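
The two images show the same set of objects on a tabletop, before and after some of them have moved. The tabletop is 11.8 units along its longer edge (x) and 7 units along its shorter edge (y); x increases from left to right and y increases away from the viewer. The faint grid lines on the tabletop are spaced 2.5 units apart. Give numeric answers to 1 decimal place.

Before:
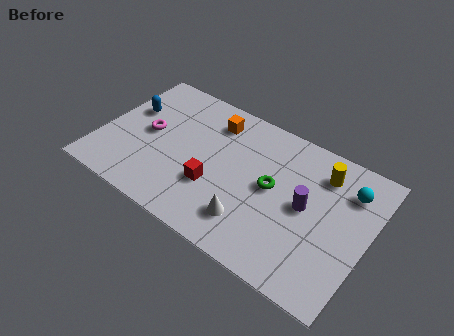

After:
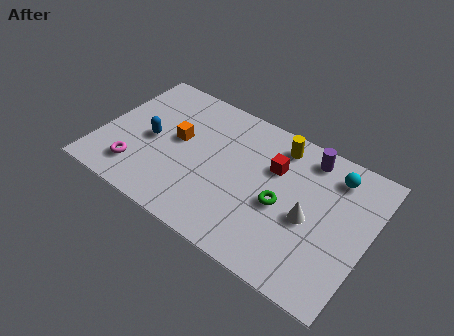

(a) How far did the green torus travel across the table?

0.8

From (7.6, 3.7) to (8.1, 3.1), the green torus covered √(0.5² + 0.6²) ≈ 0.8 units.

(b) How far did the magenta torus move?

2.1

The magenta torus moved from about (2.0, 3.6) to (1.9, 1.5), a distance of √(0.1² + 2.1²) ≈ 2.1.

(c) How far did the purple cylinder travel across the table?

2.4

From (9.1, 3.6) to (8.8, 6.0), the purple cylinder covered √(0.3² + 2.4²) ≈ 2.4 units.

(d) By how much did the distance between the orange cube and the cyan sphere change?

+0.8

They were about 6.1 units apart before and 6.9 after — 0.8 units further apart.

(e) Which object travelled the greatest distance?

the red cube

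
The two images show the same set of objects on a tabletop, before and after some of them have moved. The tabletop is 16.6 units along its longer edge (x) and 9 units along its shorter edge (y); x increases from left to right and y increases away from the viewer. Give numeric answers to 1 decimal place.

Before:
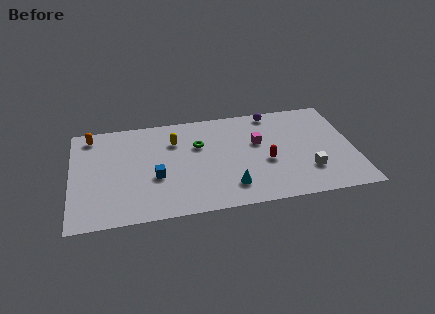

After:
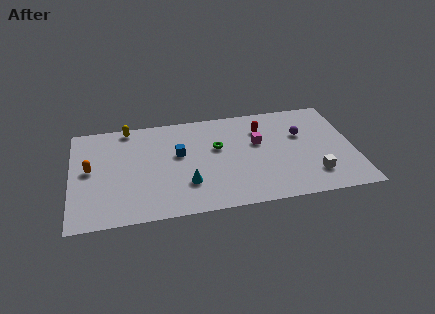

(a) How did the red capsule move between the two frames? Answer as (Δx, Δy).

(-0.1, 3.0)

The red capsule started near (11.4, 3.7) and ended near (11.3, 6.7).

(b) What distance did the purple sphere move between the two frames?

2.8

The purple sphere moved from about (12.0, 8.1) to (13.6, 5.8), a distance of √(1.6² + 2.3²) ≈ 2.8.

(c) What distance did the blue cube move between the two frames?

2.3

The blue cube moved from about (4.9, 3.5) to (6.3, 5.3), a distance of √(1.4² + 1.8²) ≈ 2.3.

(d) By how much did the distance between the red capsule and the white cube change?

+2.7

They were about 2.7 units apart before and 5.4 after — 2.7 units further apart.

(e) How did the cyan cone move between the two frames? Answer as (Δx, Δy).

(-2.5, 0.7)

The cyan cone started near (9.2, 1.9) and ended near (6.7, 2.6).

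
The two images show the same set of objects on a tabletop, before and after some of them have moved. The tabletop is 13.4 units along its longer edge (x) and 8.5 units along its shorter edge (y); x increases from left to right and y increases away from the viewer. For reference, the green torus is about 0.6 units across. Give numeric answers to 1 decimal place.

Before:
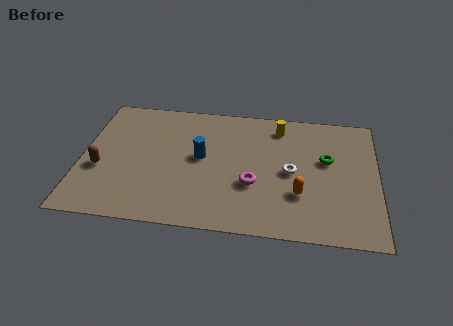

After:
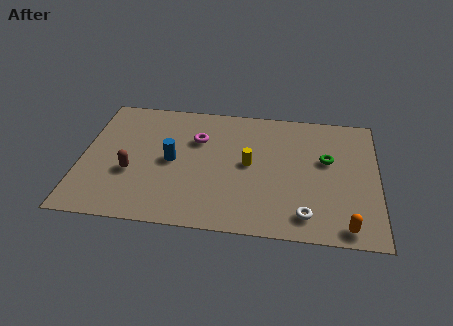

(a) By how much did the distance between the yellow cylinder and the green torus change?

+0.6

Before: roughly 3.0 units apart; after: 3.6. That's 0.6 units further apart.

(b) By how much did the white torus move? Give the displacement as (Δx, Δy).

(0.7, -2.7)

The white torus was at about (9.5, 4.1) and moved to about (10.2, 1.4).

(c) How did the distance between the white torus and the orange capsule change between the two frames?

+0.4

They were about 1.5 units apart before and 1.9 after — 0.4 units further apart.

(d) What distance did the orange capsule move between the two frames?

2.8

From (9.9, 2.7) to (12.0, 0.9), the orange capsule covered √(2.1² + 1.8²) ≈ 2.8 units.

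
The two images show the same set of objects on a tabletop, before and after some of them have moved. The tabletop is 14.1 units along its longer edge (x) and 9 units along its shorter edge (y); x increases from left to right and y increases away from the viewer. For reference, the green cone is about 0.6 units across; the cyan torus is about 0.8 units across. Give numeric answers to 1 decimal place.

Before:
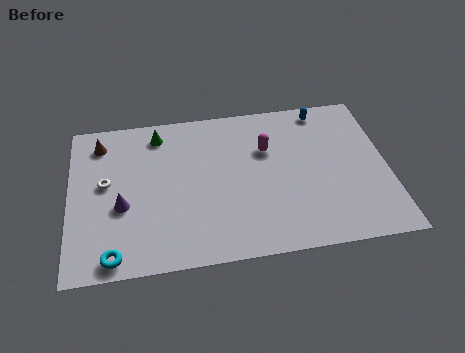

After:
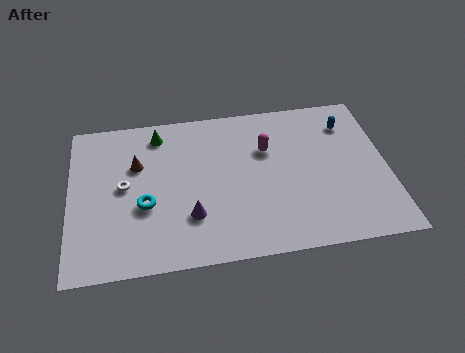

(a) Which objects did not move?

the green cone and the magenta capsule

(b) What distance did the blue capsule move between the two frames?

1.5

The blue capsule moved from about (11.4, 8.0) to (12.5, 7.0), a distance of √(1.1² + 1.0²) ≈ 1.5.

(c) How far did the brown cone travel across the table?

2.2

From (1.4, 7.4) to (3.0, 5.9), the brown cone covered √(1.6² + 1.5²) ≈ 2.2 units.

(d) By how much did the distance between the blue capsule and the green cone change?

+1.1

The distance was about 7.4 in the first image and 8.5 in the second, so they moved 1.1 units further apart.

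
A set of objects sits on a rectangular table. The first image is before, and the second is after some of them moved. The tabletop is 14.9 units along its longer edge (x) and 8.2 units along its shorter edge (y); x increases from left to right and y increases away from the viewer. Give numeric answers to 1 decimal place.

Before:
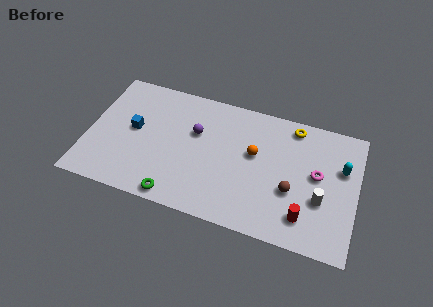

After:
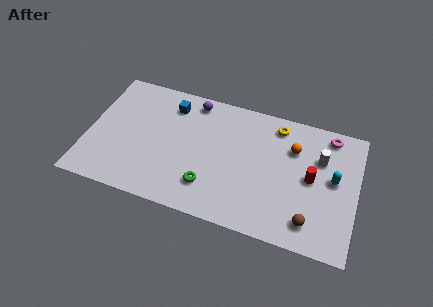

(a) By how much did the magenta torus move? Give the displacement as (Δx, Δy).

(0.5, 2.7)

The magenta torus started near (12.7, 4.5) and ended near (13.2, 7.2).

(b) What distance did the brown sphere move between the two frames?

1.9

The brown sphere was near (11.4, 3.1) before and (12.5, 1.5) after, so it travelled √(1.1² + 1.6²) ≈ 1.9 units.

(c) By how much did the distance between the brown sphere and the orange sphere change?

+1.7

The distance was about 2.8 in the first image and 4.5 in the second, so they moved 1.7 units further apart.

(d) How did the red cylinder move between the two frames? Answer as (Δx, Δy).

(0.2, 2.5)

From the two frames, the red cylinder sits at roughly (12.2, 1.7) before and (12.4, 4.2) after.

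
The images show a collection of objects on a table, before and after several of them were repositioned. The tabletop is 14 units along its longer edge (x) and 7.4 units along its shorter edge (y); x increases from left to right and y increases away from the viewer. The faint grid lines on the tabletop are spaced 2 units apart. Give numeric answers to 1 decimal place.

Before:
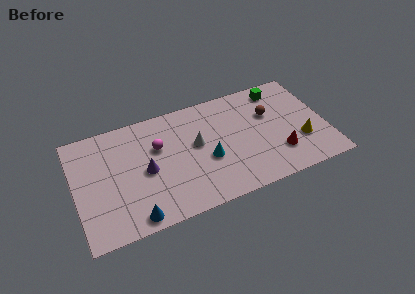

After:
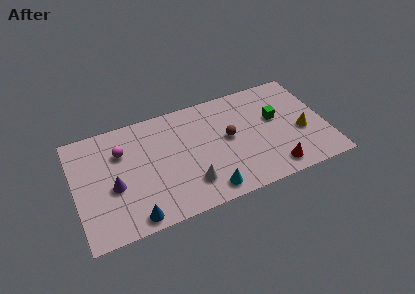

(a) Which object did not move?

the blue cone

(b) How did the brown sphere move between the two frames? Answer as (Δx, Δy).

(-2.4, -0.8)

The brown sphere was at about (11.0, 4.8) and moved to about (8.6, 4.0).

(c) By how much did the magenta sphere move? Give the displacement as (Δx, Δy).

(-2.0, 0.4)

From the two frames, the magenta sphere sits at roughly (4.7, 4.8) before and (2.7, 5.2) after.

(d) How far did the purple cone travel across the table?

1.8

The purple cone was near (3.9, 3.5) before and (2.1, 3.1) after, so it travelled √(1.8² + 0.4²) ≈ 1.8 units.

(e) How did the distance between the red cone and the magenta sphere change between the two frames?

+2.0

They were about 7.1 units apart before and 9.1 after — 2.0 units further apart.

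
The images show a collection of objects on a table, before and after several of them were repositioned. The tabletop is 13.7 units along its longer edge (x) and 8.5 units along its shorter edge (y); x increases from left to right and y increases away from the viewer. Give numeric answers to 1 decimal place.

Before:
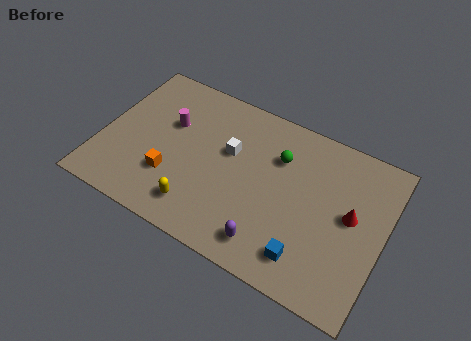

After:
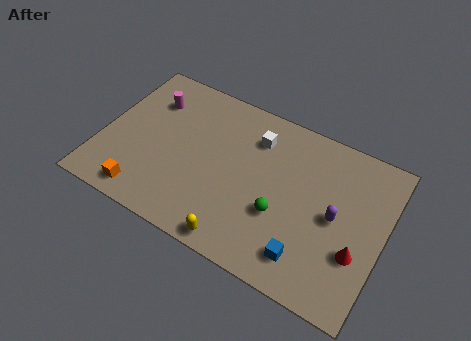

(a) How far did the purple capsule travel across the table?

4.0

The purple capsule was near (8.6, 1.4) before and (11.4, 4.2) after, so it travelled √(2.8² + 2.8²) ≈ 4.0 units.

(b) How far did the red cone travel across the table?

1.8

From (12.1, 4.6) to (12.6, 2.9), the red cone covered √(0.5² + 1.7²) ≈ 1.8 units.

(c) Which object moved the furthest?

the purple capsule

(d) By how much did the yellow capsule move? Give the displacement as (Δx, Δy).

(2.1, -0.8)

The yellow capsule was at about (5.1, 1.6) and moved to about (7.2, 0.8).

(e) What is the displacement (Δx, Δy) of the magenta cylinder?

(-1.1, 0.9)

From the two frames, the magenta cylinder sits at roughly (3.1, 5.4) before and (2.0, 6.3) after.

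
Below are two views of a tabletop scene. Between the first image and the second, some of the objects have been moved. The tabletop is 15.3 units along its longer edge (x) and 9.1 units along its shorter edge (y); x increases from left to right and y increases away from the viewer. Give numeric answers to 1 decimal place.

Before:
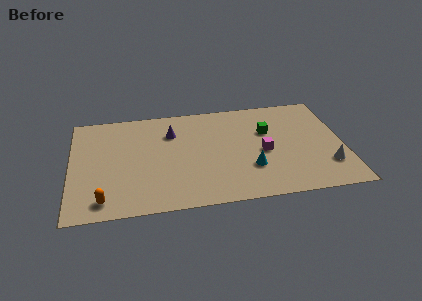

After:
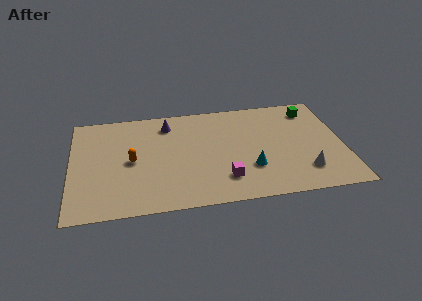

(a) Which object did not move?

the cyan cone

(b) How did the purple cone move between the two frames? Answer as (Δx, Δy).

(-0.2, 0.8)

From the two frames, the purple cone sits at roughly (5.7, 6.6) before and (5.5, 7.4) after.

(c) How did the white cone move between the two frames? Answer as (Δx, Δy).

(-1.3, -0.3)

The white cone started near (14.3, 2.4) and ended near (13.0, 2.1).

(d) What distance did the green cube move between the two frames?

3.1

The green cube was near (11.1, 5.9) before and (13.7, 7.5) after, so it travelled √(2.6² + 1.6²) ≈ 3.1 units.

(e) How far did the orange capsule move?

3.5

The orange capsule moved from about (1.8, 1.3) to (3.4, 4.4), a distance of √(1.6² + 3.1²) ≈ 3.5.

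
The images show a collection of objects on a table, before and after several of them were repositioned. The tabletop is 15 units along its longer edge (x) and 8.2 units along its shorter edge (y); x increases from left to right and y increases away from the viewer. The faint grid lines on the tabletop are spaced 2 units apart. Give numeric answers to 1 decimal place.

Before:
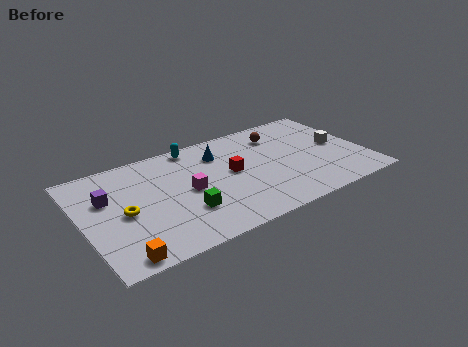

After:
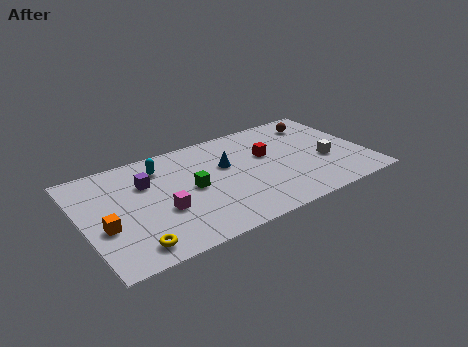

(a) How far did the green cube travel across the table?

1.7

From (5.1, 2.5) to (5.7, 4.1), the green cube covered √(0.6² + 1.6²) ≈ 1.7 units.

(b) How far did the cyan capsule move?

2.1

The cyan capsule was near (6.3, 7.4) before and (4.4, 6.5) after, so it travelled √(1.9² + 0.9²) ≈ 2.1 units.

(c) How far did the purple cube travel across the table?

2.1

The purple cube moved from about (1.4, 5.3) to (3.5, 5.6), a distance of √(2.1² + 0.3²) ≈ 2.1.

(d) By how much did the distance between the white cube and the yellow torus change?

-0.8

The distance was about 11.6 in the first image and 10.8 in the second, so they moved 0.8 units closer together.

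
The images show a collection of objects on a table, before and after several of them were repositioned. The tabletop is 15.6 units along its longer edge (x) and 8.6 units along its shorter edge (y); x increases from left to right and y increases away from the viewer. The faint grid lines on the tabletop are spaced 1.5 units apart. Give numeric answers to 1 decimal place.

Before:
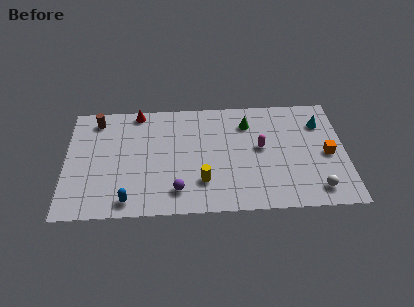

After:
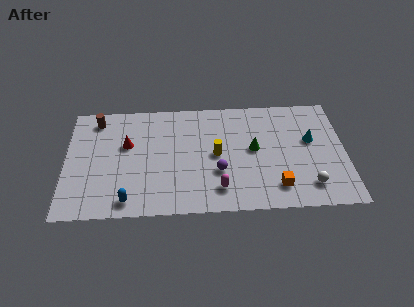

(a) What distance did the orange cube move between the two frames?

3.7

The orange cube was near (14.6, 4.0) before and (11.7, 1.7) after, so it travelled √(2.9² + 2.3²) ≈ 3.7 units.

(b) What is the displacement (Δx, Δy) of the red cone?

(-0.6, -2.5)

The red cone started near (4.0, 7.8) and ended near (3.4, 5.3).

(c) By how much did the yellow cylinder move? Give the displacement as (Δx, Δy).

(0.8, 2.0)

The yellow cylinder was at about (7.6, 2.3) and moved to about (8.4, 4.3).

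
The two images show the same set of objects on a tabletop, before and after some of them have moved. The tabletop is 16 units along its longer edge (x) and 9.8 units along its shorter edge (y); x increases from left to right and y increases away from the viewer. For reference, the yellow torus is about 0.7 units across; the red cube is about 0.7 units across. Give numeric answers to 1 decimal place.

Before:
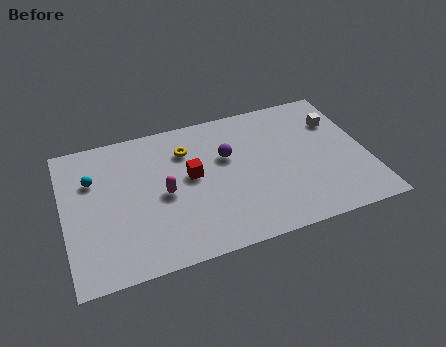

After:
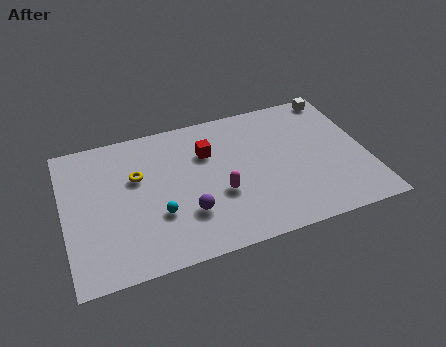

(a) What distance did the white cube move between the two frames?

1.9

The white cube moved from about (14.7, 7.0) to (14.9, 8.9), a distance of √(0.2² + 1.9²) ≈ 1.9.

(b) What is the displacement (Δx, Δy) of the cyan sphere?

(3.2, -3.4)

The cyan sphere was at about (1.6, 6.7) and moved to about (4.8, 3.3).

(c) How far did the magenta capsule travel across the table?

3.0

The magenta capsule moved from about (5.2, 4.6) to (8.1, 3.7), a distance of √(2.9² + 0.9²) ≈ 3.0.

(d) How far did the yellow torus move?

2.9

From (6.6, 7.3) to (3.9, 6.2), the yellow torus covered √(2.7² + 1.1²) ≈ 2.9 units.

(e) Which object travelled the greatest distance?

the cyan sphere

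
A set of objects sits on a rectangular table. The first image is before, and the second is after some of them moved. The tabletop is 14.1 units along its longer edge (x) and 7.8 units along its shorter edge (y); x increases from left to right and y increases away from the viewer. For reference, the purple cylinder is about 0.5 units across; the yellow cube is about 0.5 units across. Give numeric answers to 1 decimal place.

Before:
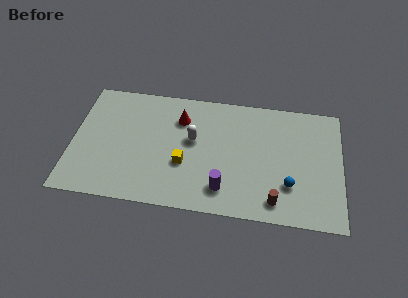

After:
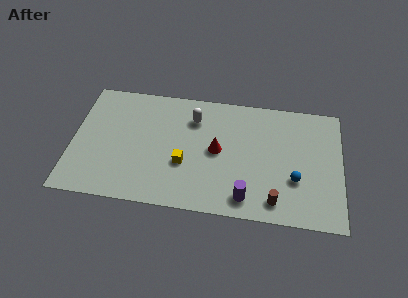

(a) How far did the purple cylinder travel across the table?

1.3

The purple cylinder moved from about (8.0, 1.6) to (9.2, 1.2), a distance of √(1.2² + 0.4²) ≈ 1.3.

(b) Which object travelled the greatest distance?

the red cone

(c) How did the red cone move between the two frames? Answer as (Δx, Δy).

(2.0, -1.8)

From the two frames, the red cone sits at roughly (5.6, 5.8) before and (7.6, 4.0) after.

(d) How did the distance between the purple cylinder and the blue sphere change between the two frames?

-0.6

Before: roughly 3.5 units apart; after: 2.9. That's 0.6 units closer together.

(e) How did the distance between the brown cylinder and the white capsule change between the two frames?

+0.9

The distance was about 5.5 in the first image and 6.4 in the second, so they moved 0.9 units further apart.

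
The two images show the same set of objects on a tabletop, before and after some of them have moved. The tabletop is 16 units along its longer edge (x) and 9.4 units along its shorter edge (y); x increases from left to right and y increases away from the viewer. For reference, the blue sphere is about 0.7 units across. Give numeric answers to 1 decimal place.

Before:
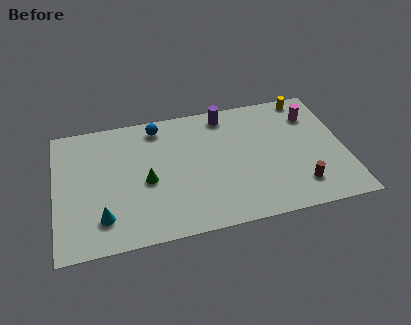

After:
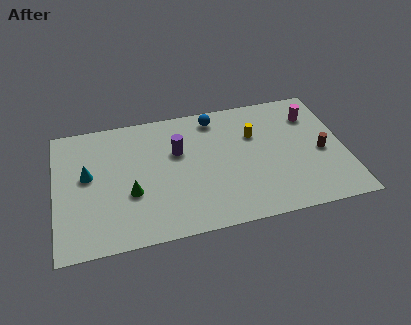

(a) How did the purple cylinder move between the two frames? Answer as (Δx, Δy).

(-2.8, -2.2)

From the two frames, the purple cylinder sits at roughly (9.6, 8.2) before and (6.8, 6.0) after.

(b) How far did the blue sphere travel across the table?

3.2

The blue sphere was near (5.8, 8.1) before and (9.0, 8.1) after, so it travelled √(3.2² + 0.0²) ≈ 3.2 units.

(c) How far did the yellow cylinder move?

3.8

The yellow cylinder was near (14.2, 8.5) before and (11.1, 6.3) after, so it travelled √(3.1² + 2.2²) ≈ 3.8 units.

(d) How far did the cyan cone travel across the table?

3.3

The cyan cone moved from about (2.5, 2.1) to (1.8, 5.3), a distance of √(0.7² + 3.2²) ≈ 3.3.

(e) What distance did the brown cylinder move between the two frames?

2.6

From (13.3, 2.0) to (14.7, 4.2), the brown cylinder covered √(1.4² + 2.2²) ≈ 2.6 units.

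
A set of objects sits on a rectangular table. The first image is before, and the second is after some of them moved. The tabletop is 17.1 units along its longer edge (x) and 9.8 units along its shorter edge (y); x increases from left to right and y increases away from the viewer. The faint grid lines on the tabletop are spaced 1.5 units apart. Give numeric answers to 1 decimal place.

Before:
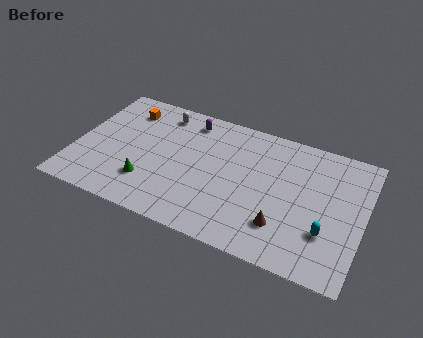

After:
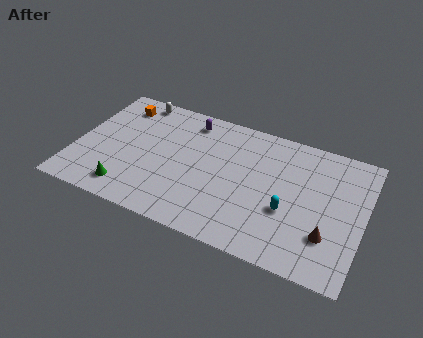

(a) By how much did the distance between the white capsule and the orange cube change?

-1.0

Before: roughly 2.2 units apart; after: 1.2. That's 1.0 units closer together.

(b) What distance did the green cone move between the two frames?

1.5

The green cone was near (4.6, 2.6) before and (3.5, 1.6) after, so it travelled √(1.1² + 1.0²) ≈ 1.5 units.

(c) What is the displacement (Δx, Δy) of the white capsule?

(-1.7, 0.5)

The white capsule started near (4.7, 8.3) and ended near (3.0, 8.8).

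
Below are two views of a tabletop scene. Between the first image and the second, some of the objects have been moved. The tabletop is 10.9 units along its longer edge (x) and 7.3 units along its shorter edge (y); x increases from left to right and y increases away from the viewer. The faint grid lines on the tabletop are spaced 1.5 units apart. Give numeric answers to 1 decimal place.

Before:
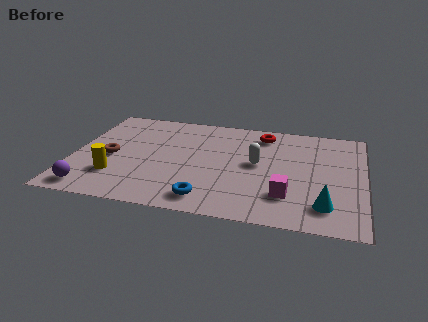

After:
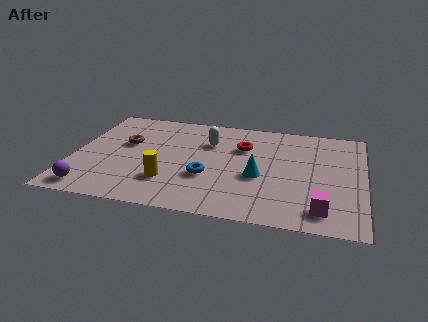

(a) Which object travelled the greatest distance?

the cyan cone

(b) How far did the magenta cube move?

1.5

The magenta cube was near (8.1, 1.9) before and (9.4, 1.2) after, so it travelled √(1.3² + 0.7²) ≈ 1.5 units.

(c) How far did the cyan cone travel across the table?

2.9

The cyan cone moved from about (9.5, 1.5) to (7.0, 3.0), a distance of √(2.5² + 1.5²) ≈ 2.9.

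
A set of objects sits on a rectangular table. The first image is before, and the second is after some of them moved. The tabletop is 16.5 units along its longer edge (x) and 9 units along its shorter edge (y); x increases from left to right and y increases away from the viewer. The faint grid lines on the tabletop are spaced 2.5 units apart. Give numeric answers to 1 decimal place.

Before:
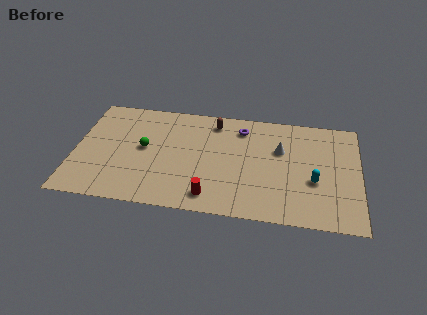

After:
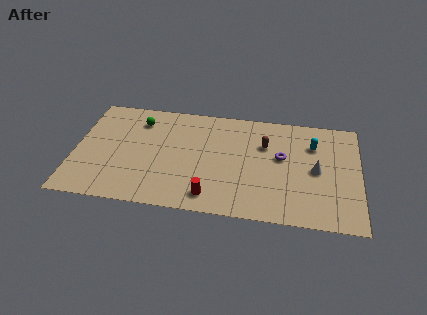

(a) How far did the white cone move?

2.5

The white cone moved from about (11.9, 5.8) to (14.0, 4.4), a distance of √(2.1² + 1.4²) ≈ 2.5.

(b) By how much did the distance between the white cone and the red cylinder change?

+0.8

Before: roughly 5.9 units apart; after: 6.7. That's 0.8 units further apart.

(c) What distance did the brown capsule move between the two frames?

3.4

The brown capsule moved from about (8.0, 7.6) to (11.0, 6.1), a distance of √(3.0² + 1.5²) ≈ 3.4.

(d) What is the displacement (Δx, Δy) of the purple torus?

(2.4, -2.1)

From the two frames, the purple torus sits at roughly (9.6, 7.3) before and (12.0, 5.2) after.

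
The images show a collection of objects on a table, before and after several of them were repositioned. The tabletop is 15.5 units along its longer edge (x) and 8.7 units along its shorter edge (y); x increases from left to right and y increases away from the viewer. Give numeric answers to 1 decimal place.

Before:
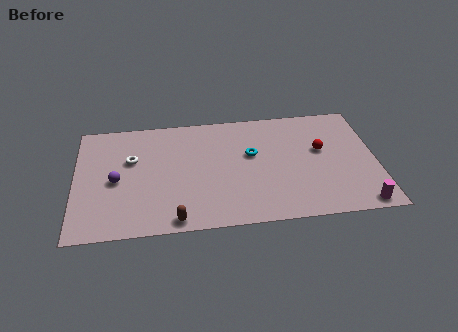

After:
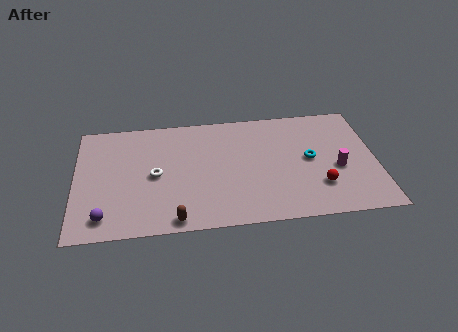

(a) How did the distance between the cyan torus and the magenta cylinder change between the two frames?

-5.3

Before: roughly 7.0 units apart; after: 1.7. That's 5.3 units closer together.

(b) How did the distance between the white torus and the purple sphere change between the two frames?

+2.1

Before: roughly 1.7 units apart; after: 3.8. That's 2.1 units further apart.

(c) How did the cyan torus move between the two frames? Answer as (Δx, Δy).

(3.0, -0.7)

The cyan torus started near (9.1, 5.2) and ended near (12.1, 4.5).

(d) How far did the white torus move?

1.8

From (2.9, 5.5) to (4.1, 4.2), the white torus covered √(1.2² + 1.3²) ≈ 1.8 units.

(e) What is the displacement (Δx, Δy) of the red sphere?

(-0.2, -2.7)

The red sphere started near (12.7, 5.1) and ended near (12.5, 2.4).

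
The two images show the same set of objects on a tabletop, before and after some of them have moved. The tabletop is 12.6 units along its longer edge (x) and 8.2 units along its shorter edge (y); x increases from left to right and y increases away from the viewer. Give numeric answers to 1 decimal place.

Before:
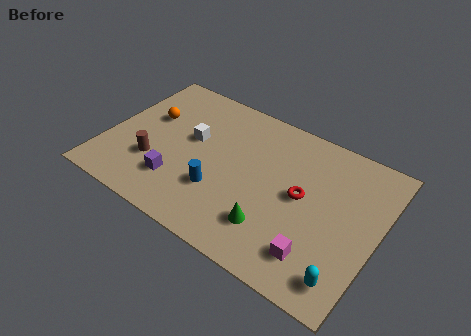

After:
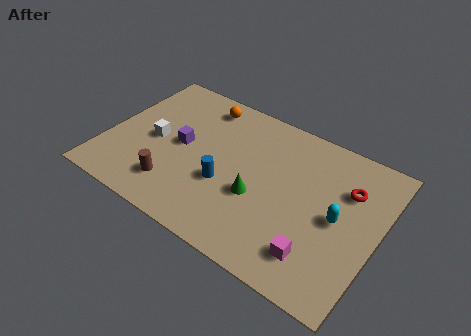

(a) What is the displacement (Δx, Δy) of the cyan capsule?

(-0.8, 2.7)

The cyan capsule was at about (11.6, 1.3) and moved to about (10.8, 4.0).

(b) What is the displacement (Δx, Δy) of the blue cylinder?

(0.2, 0.5)

The blue cylinder started near (5.5, 2.6) and ended near (5.7, 3.1).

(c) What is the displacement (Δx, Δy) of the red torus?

(1.9, 1.4)

The red torus was at about (9.1, 4.3) and moved to about (11.0, 5.7).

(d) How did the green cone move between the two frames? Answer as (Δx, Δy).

(-0.9, 1.2)

The green cone was at about (8.1, 2.0) and moved to about (7.2, 3.2).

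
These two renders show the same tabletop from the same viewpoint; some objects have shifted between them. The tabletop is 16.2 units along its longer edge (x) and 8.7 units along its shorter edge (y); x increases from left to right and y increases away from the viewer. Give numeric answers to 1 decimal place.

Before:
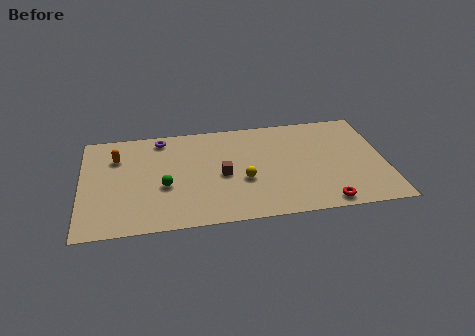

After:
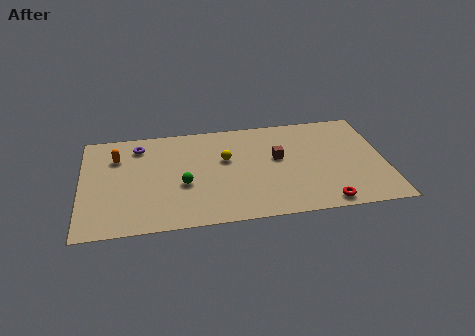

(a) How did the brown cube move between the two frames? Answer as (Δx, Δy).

(3.0, 1.0)

The brown cube was at about (7.5, 4.0) and moved to about (10.5, 5.0).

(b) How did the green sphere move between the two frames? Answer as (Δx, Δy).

(1.0, 0.0)

From the two frames, the green sphere sits at roughly (4.4, 3.5) before and (5.4, 3.5) after.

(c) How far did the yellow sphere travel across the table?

2.1

The yellow sphere moved from about (8.6, 3.4) to (7.7, 5.3), a distance of √(0.9² + 1.9²) ≈ 2.1.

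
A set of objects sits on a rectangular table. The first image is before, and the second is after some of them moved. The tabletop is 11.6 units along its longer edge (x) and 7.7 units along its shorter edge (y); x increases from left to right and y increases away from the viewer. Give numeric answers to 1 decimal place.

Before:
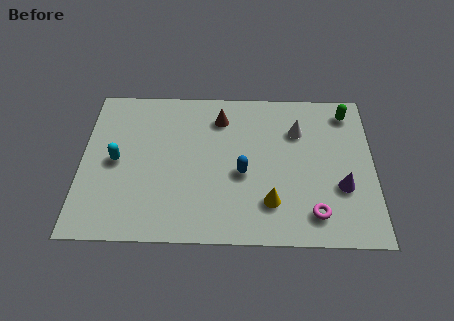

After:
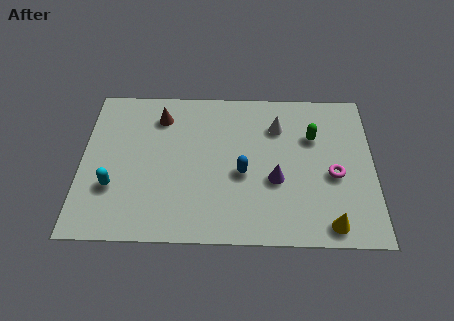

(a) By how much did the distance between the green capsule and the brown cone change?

+1.1

The distance was about 5.1 in the first image and 6.2 in the second, so they moved 1.1 units further apart.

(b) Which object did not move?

the blue capsule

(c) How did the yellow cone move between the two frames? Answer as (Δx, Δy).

(2.3, -1.0)

The yellow cone started near (7.5, 1.9) and ended near (9.8, 0.9).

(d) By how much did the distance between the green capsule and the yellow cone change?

-1.2

Before: roughly 5.5 units apart; after: 4.3. That's 1.2 units closer together.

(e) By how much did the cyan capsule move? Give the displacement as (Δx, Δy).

(-0.1, -1.3)

From the two frames, the cyan capsule sits at roughly (1.4, 3.8) before and (1.3, 2.5) after.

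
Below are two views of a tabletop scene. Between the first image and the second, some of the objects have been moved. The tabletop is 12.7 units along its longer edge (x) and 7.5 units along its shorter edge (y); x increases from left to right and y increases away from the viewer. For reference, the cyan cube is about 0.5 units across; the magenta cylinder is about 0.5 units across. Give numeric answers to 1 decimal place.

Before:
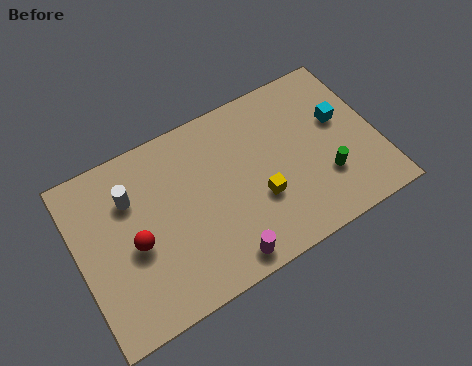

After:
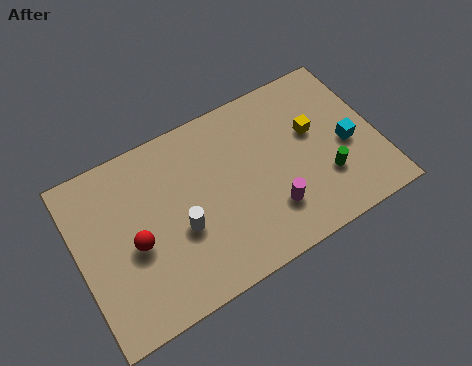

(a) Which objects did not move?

the red sphere and the green cylinder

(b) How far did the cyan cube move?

1.2

The cyan cube moved from about (11.3, 4.5) to (11.4, 3.3), a distance of √(0.1² + 1.2²) ≈ 1.2.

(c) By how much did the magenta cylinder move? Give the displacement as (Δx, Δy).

(2.2, 1.1)

From the two frames, the magenta cylinder sits at roughly (5.7, 0.9) before and (7.9, 2.0) after.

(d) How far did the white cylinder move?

2.9

The white cylinder moved from about (2.4, 5.3) to (4.2, 3.0), a distance of √(1.8² + 2.3²) ≈ 2.9.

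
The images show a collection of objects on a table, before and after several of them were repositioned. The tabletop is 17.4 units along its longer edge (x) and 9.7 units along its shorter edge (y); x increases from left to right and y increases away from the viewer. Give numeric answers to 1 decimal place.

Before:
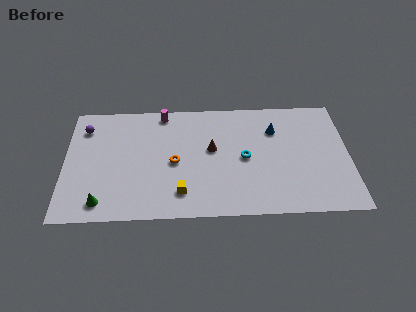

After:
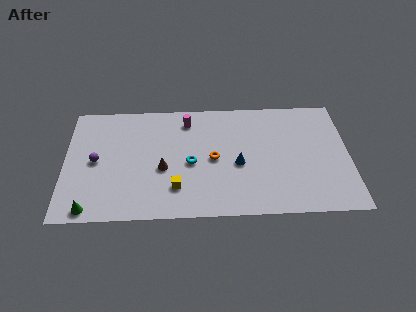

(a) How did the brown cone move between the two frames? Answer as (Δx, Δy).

(-3.0, -1.5)

The brown cone started near (9.0, 5.5) and ended near (6.0, 4.0).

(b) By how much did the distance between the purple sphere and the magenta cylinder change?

+1.5

They were about 4.9 units apart before and 6.4 after — 1.5 units further apart.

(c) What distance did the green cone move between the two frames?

0.9

The green cone moved from about (2.3, 1.4) to (1.6, 0.9), a distance of √(0.7² + 0.5²) ≈ 0.9.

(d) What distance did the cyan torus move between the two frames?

3.3

The cyan torus moved from about (11.0, 4.7) to (7.7, 4.4), a distance of √(3.3² + 0.3²) ≈ 3.3.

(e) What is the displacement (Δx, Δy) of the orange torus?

(2.4, 0.2)

The orange torus started near (6.7, 4.5) and ended near (9.1, 4.7).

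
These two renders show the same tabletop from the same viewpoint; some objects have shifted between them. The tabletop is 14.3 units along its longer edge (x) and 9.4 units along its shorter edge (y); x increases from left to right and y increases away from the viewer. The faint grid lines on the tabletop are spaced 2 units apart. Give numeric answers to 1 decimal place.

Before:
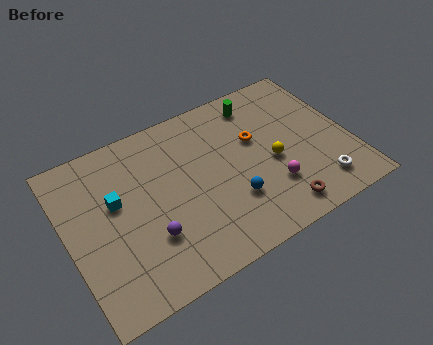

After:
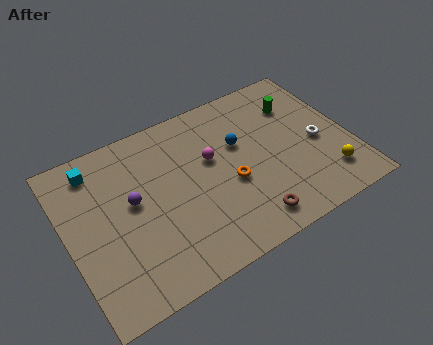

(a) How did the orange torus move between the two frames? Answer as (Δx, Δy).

(-1.6, -1.9)

The orange torus started near (9.7, 5.8) and ended near (8.1, 3.9).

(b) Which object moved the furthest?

the magenta sphere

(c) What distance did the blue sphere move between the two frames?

3.1

The blue sphere was near (8.0, 2.9) before and (8.9, 5.9) after, so it travelled √(0.9² + 3.0²) ≈ 3.1 units.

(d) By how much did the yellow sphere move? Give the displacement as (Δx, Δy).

(2.5, -2.1)

The yellow sphere started near (10.3, 4.1) and ended near (12.8, 2.0).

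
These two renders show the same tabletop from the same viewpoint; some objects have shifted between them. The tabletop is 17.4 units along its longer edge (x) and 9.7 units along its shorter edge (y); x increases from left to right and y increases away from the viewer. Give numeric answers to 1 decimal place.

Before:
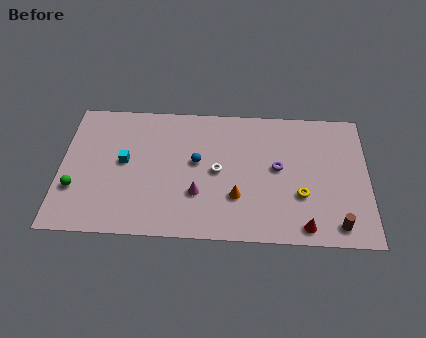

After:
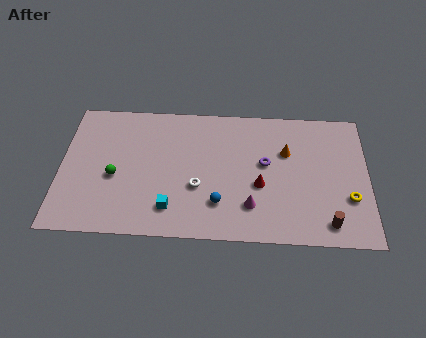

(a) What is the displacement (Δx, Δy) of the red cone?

(-2.5, 2.8)

The red cone was at about (13.8, 1.1) and moved to about (11.3, 3.9).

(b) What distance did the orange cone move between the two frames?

4.4

The orange cone was near (10.0, 3.0) before and (12.8, 6.4) after, so it travelled √(2.8² + 3.4²) ≈ 4.4 units.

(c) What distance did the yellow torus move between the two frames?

2.7

The yellow torus moved from about (13.6, 3.3) to (16.3, 3.2), a distance of √(2.7² + 0.1²) ≈ 2.7.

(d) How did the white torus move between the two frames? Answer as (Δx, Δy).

(-1.1, -1.2)

The white torus started near (8.9, 4.8) and ended near (7.8, 3.6).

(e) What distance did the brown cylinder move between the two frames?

0.5

The brown cylinder was near (15.6, 1.3) before and (15.1, 1.4) after, so it travelled √(0.5² + 0.1²) ≈ 0.5 units.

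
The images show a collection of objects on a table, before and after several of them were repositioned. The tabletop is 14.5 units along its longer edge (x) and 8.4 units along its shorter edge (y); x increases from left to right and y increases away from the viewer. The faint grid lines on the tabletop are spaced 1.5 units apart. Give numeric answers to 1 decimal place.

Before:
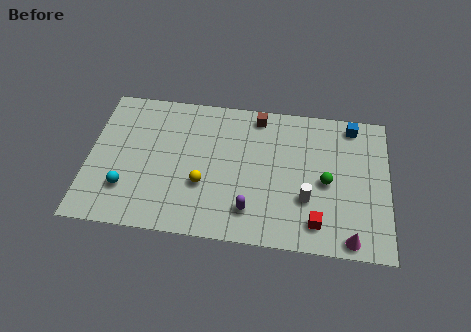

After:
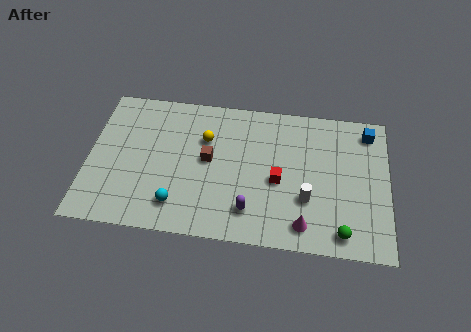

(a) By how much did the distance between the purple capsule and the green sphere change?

+0.3

The distance was about 4.2 in the first image and 4.5 in the second, so they moved 0.3 units further apart.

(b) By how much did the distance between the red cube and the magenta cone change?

+1.0

The distance was about 1.7 in the first image and 2.7 in the second, so they moved 1.0 units further apart.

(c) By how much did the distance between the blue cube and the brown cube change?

+3.5

The distance was about 4.6 in the first image and 8.1 in the second, so they moved 3.5 units further apart.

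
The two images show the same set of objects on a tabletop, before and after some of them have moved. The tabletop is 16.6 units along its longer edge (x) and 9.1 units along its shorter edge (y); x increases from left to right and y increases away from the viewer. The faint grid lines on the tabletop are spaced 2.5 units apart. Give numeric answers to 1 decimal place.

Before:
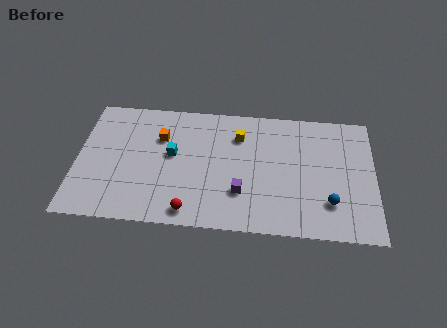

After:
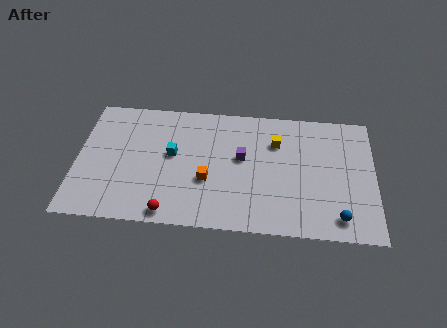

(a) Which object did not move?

the cyan cube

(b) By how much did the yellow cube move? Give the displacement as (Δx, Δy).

(2.1, -0.3)

From the two frames, the yellow cube sits at roughly (9.0, 6.8) before and (11.1, 6.5) after.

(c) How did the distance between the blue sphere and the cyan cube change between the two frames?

+0.8

Before: roughly 9.2 units apart; after: 10.0. That's 0.8 units further apart.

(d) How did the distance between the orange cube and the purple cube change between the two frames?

-3.2

They were about 5.8 units apart before and 2.6 after — 3.2 units closer together.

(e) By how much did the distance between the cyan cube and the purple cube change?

-0.7

The distance was about 4.6 in the first image and 3.9 in the second, so they moved 0.7 units closer together.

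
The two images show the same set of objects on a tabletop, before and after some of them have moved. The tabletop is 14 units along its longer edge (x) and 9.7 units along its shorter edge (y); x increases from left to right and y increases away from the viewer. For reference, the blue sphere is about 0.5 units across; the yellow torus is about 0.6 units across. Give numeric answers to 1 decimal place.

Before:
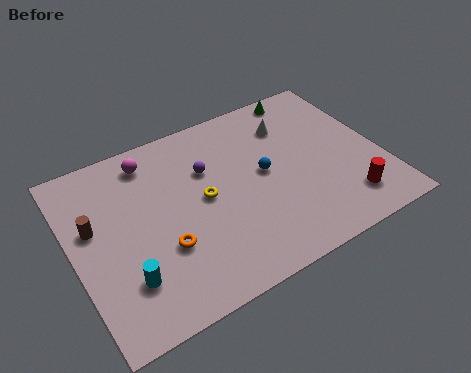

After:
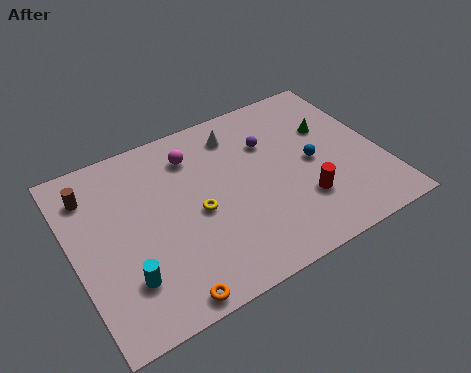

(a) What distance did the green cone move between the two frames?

2.6

From (11.3, 8.8) to (12.0, 6.3), the green cone covered √(0.7² + 2.5²) ≈ 2.6 units.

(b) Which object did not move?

the cyan cylinder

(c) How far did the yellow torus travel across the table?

0.7

From (5.9, 5.0) to (5.5, 4.4), the yellow torus covered √(0.4² + 0.6²) ≈ 0.7 units.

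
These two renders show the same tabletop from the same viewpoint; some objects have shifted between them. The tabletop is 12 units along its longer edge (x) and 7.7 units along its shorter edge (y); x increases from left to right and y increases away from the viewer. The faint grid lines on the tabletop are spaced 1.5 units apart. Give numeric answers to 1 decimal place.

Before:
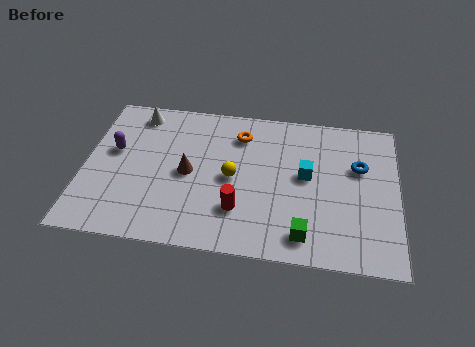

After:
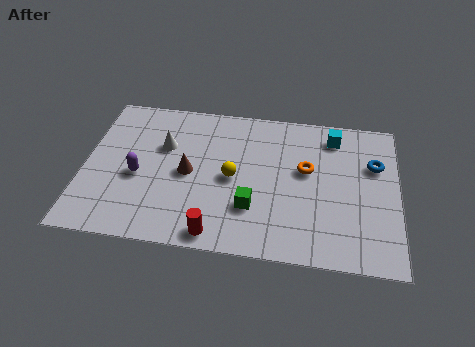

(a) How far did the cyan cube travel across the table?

2.4

From (8.5, 4.2) to (9.5, 6.4), the cyan cube covered √(1.0² + 2.2²) ≈ 2.4 units.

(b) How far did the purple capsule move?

1.6

The purple capsule was near (1.1, 4.5) before and (2.1, 3.3) after, so it travelled √(1.0² + 1.2²) ≈ 1.6 units.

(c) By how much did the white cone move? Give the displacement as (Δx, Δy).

(1.1, -1.6)

The white cone was at about (1.9, 6.6) and moved to about (3.0, 5.0).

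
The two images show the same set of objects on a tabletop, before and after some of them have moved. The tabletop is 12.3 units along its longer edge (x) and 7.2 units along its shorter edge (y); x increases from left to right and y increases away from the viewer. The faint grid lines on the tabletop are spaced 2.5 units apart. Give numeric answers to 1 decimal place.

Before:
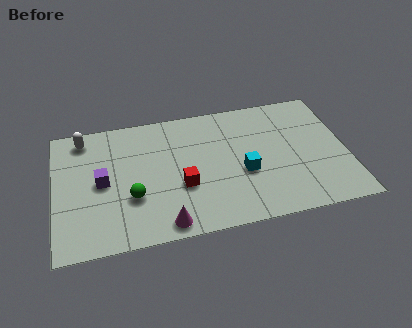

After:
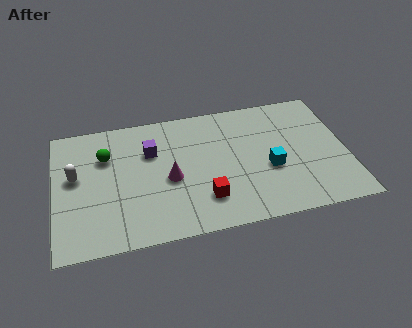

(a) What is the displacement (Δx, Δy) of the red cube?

(0.9, -0.9)

The red cube started near (5.3, 2.7) and ended near (6.2, 1.8).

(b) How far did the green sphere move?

2.7

The green sphere moved from about (3.2, 2.5) to (2.2, 5.0), a distance of √(1.0² + 2.5²) ≈ 2.7.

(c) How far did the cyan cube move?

1.1

The cyan cube was near (7.9, 2.9) before and (9.0, 2.9) after, so it travelled √(1.1² + 0.0²) ≈ 1.1 units.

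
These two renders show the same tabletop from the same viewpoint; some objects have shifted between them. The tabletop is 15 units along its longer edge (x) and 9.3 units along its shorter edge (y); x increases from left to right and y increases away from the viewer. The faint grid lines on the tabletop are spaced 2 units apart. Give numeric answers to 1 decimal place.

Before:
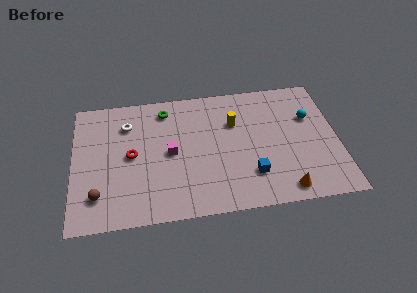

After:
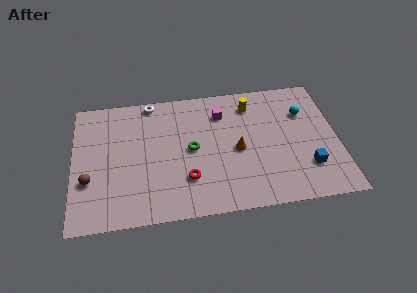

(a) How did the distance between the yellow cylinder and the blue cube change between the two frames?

+1.8

They were about 4.0 units apart before and 5.8 after — 1.8 units further apart.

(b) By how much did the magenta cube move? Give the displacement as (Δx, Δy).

(3.0, 2.5)

The magenta cube started near (5.5, 4.6) and ended near (8.5, 7.1).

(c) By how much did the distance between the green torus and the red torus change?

-1.6

Before: roughly 3.7 units apart; after: 2.1. That's 1.6 units closer together.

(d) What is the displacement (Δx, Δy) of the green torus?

(1.4, -3.1)

From the two frames, the green torus sits at roughly (5.3, 7.8) before and (6.7, 4.7) after.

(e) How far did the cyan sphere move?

0.5

The cyan sphere moved from about (13.5, 6.1) to (13.2, 6.5), a distance of √(0.3² + 0.4²) ≈ 0.5.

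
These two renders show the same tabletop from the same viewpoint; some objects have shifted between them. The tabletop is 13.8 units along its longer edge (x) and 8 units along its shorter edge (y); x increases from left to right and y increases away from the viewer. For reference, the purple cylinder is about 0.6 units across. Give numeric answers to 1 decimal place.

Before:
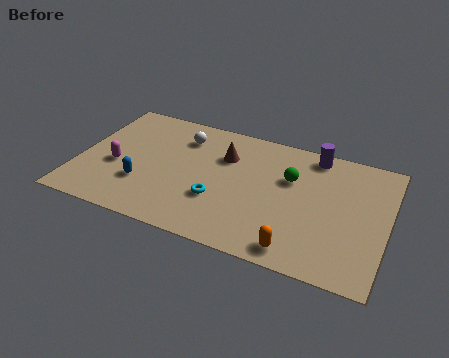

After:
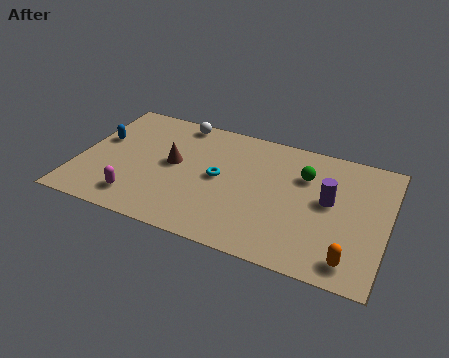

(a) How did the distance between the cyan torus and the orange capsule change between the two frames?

+2.7

Before: roughly 4.1 units apart; after: 6.8. That's 2.7 units further apart.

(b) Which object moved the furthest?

the blue capsule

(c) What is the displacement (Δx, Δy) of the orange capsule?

(2.3, 0.2)

From the two frames, the orange capsule sits at roughly (10.1, 1.0) before and (12.4, 1.2) after.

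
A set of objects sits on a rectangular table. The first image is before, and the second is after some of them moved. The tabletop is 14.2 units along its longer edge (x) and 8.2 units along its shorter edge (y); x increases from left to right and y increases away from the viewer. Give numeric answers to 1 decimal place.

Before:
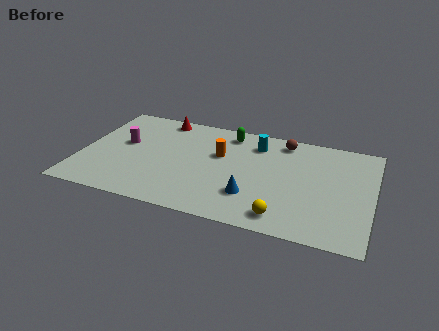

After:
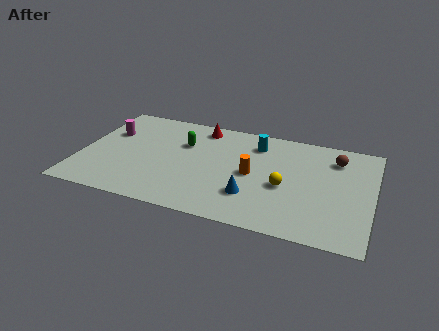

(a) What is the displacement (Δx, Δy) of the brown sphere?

(2.6, -0.7)

The brown sphere was at about (9.7, 7.1) and moved to about (12.3, 6.4).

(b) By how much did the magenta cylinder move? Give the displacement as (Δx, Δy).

(-0.8, 0.7)

From the two frames, the magenta cylinder sits at roughly (2.0, 4.7) before and (1.2, 5.4) after.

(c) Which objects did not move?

the blue cone and the cyan cylinder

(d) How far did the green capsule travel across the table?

2.6

The green capsule moved from about (7.0, 7.0) to (4.9, 5.5), a distance of √(2.1² + 1.5²) ≈ 2.6.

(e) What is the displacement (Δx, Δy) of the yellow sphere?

(-0.1, 2.3)

The yellow sphere started near (10.1, 1.2) and ended near (10.0, 3.5).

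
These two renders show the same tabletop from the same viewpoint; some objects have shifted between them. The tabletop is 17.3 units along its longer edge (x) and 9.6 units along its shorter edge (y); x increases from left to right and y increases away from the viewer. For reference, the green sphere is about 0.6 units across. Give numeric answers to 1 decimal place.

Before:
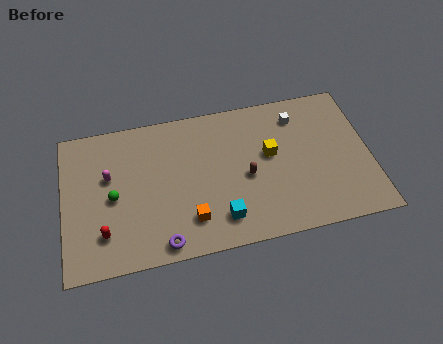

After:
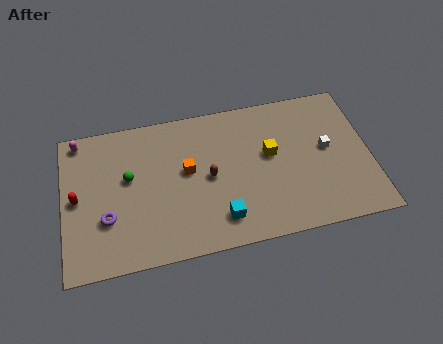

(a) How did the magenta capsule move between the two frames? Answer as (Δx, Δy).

(-1.6, 2.7)

The magenta capsule started near (2.6, 5.9) and ended near (1.0, 8.6).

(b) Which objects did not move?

the yellow cube and the cyan cube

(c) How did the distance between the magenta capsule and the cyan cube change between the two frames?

+2.9

Before: roughly 7.3 units apart; after: 10.2. That's 2.9 units further apart.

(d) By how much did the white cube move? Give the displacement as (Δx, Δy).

(1.5, -2.5)

From the two frames, the white cube sits at roughly (13.4, 7.7) before and (14.9, 5.2) after.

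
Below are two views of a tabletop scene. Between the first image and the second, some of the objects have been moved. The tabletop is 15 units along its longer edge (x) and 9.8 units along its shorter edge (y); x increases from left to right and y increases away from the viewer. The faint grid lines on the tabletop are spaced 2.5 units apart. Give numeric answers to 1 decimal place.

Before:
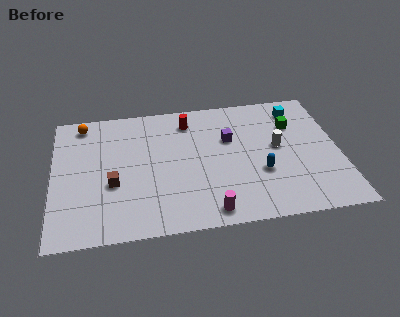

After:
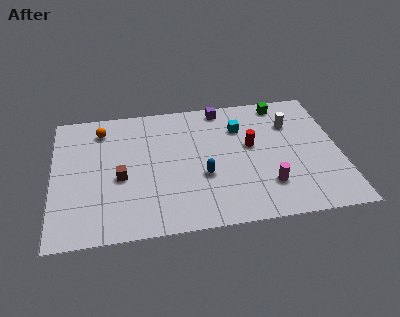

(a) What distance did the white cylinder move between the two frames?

1.9

From (11.8, 5.3) to (12.6, 7.0), the white cylinder covered √(0.8² + 1.7²) ≈ 1.9 units.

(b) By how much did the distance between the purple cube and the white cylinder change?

+1.3

Before: roughly 2.7 units apart; after: 4.0. That's 1.3 units further apart.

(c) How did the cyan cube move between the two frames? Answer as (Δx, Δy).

(-3.1, -1.0)

The cyan cube was at about (13.0, 8.1) and moved to about (9.9, 7.1).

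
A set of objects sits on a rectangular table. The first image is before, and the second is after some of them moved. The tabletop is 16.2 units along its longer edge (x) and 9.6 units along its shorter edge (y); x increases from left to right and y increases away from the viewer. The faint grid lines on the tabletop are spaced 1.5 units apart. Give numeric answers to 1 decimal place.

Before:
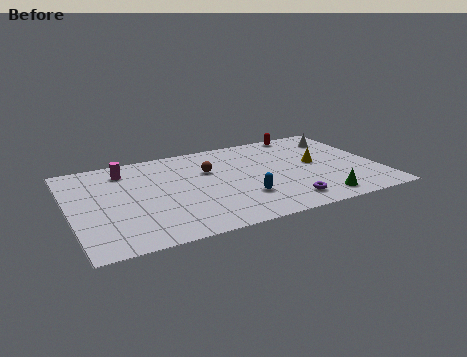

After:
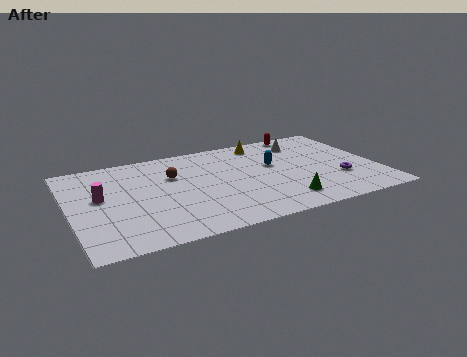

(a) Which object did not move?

the red capsule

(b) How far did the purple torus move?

3.4

The purple torus was near (10.9, 1.6) before and (14.0, 3.1) after, so it travelled √(3.1² + 1.5²) ≈ 3.4 units.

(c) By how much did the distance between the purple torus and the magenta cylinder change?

+2.6

They were about 10.0 units apart before and 12.6 after — 2.6 units further apart.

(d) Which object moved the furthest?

the yellow cone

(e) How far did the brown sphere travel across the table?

1.9

The brown sphere moved from about (7.4, 6.3) to (5.5, 6.4), a distance of √(1.9² + 0.1²) ≈ 1.9.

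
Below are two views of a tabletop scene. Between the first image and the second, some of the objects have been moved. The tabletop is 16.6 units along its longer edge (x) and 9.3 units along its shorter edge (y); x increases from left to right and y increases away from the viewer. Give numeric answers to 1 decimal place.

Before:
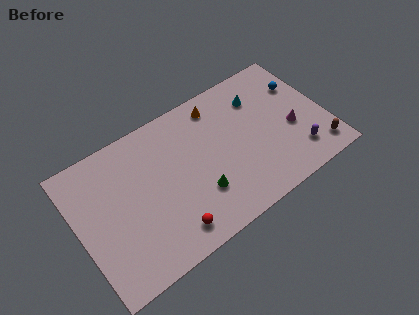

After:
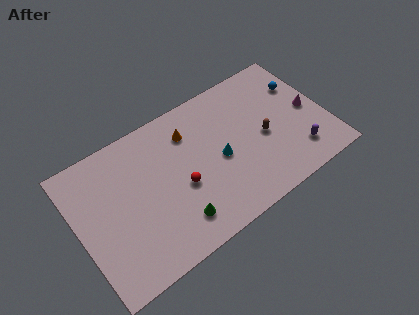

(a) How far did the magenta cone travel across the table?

1.5

The magenta cone moved from about (14.3, 3.8) to (15.6, 4.5), a distance of √(1.3² + 0.7²) ≈ 1.5.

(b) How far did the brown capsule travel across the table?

4.2

From (15.6, 1.5) to (12.4, 4.2), the brown capsule covered √(3.2² + 2.7²) ≈ 4.2 units.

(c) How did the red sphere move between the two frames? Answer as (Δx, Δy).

(1.2, 2.4)

The red sphere started near (5.5, 1.5) and ended near (6.7, 3.9).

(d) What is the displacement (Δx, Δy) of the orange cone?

(-2.1, -0.8)

From the two frames, the orange cone sits at roughly (9.9, 7.9) before and (7.8, 7.1) after.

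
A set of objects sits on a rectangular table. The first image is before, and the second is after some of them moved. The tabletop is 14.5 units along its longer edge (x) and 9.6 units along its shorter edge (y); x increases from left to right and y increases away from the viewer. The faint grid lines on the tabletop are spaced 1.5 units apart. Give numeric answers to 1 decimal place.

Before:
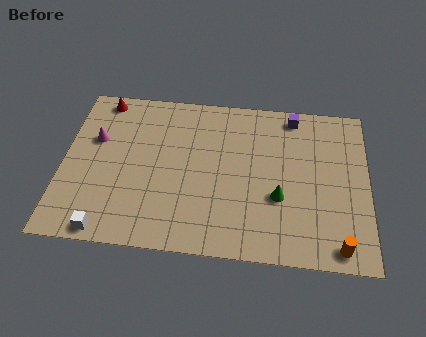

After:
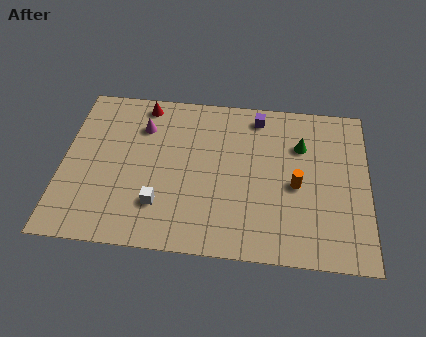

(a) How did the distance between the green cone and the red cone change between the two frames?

-2.2

They were about 10.0 units apart before and 7.8 after — 2.2 units closer together.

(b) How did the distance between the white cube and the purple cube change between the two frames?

-4.2

They were about 11.5 units apart before and 7.3 after — 4.2 units closer together.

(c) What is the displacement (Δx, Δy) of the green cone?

(1.0, 3.2)

The green cone was at about (10.3, 3.5) and moved to about (11.3, 6.7).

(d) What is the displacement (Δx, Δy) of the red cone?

(2.0, -0.1)

From the two frames, the red cone sits at roughly (1.7, 8.6) before and (3.7, 8.5) after.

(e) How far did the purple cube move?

1.7

The purple cube was near (10.9, 8.5) before and (9.2, 8.3) after, so it travelled √(1.7² + 0.2²) ≈ 1.7 units.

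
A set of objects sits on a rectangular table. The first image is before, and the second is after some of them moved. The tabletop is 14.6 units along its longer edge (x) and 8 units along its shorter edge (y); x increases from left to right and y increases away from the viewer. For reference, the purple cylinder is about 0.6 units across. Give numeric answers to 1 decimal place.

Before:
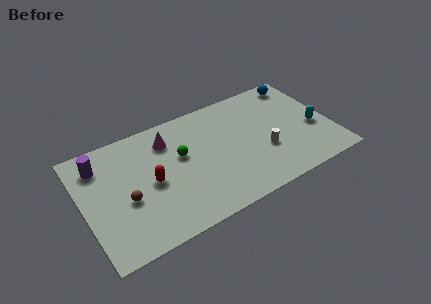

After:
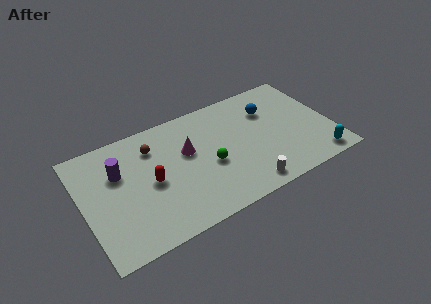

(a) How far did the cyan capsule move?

2.3

The cyan capsule moved from about (13.6, 3.3) to (13.4, 1.0), a distance of √(0.2² + 2.3²) ≈ 2.3.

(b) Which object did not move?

the red capsule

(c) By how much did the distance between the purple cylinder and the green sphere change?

+0.6

They were about 4.8 units apart before and 5.4 after — 0.6 units further apart.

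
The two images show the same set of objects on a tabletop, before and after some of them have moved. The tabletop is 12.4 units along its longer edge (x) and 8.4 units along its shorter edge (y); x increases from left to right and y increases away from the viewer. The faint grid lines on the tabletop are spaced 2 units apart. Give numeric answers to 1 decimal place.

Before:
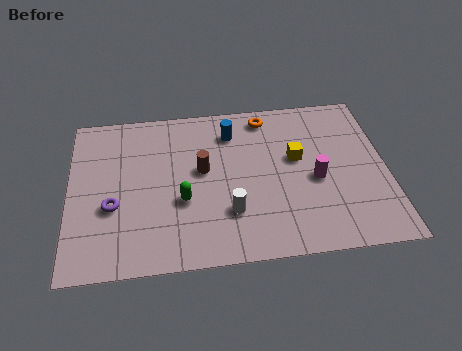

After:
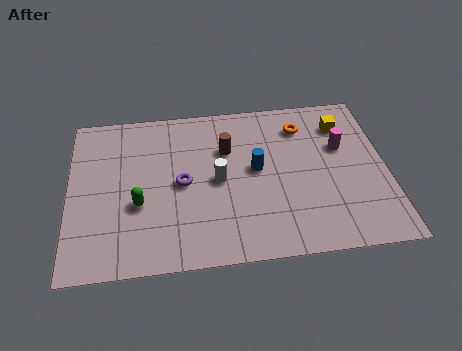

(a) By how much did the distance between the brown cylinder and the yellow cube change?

+1.0

They were about 3.7 units apart before and 4.7 after — 1.0 units further apart.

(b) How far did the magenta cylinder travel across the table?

1.9

The magenta cylinder moved from about (9.6, 3.7) to (10.7, 5.3), a distance of √(1.1² + 1.6²) ≈ 1.9.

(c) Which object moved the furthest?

the purple torus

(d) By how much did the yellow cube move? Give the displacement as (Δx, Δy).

(1.9, 1.6)

From the two frames, the yellow cube sits at roughly (8.9, 4.9) before and (10.8, 6.5) after.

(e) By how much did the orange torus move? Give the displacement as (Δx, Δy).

(1.4, -0.7)

The orange torus was at about (7.8, 7.3) and moved to about (9.2, 6.6).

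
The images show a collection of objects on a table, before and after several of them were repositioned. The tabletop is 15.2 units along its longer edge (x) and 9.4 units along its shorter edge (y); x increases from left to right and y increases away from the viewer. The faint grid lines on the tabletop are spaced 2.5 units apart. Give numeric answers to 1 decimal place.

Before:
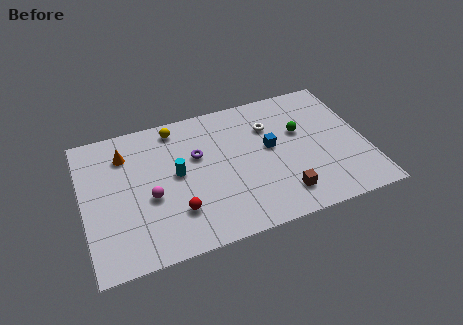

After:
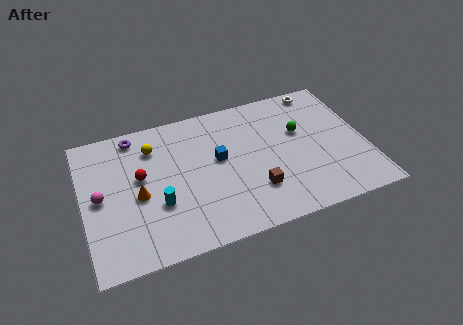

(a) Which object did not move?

the green sphere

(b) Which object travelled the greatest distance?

the purple torus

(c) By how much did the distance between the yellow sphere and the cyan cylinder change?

+0.7

The distance was about 3.2 in the first image and 3.9 in the second, so they moved 0.7 units further apart.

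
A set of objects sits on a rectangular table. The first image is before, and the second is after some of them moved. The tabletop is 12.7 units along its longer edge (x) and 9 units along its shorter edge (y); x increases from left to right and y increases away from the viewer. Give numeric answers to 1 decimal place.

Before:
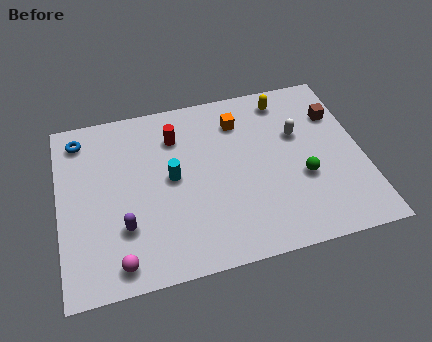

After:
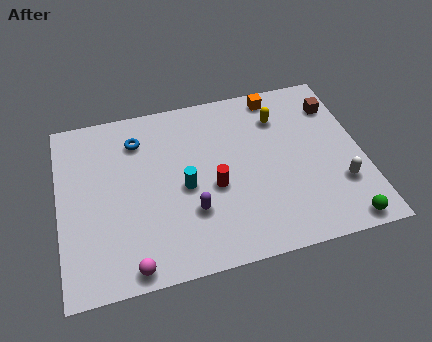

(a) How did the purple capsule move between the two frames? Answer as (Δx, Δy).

(2.8, 0.1)

From the two frames, the purple capsule sits at roughly (2.6, 2.7) before and (5.4, 2.8) after.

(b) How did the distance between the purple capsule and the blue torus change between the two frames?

-0.5

They were about 5.2 units apart before and 4.7 after — 0.5 units closer together.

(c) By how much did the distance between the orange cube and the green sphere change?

+3.2

The distance was about 4.3 in the first image and 7.5 in the second, so they moved 3.2 units further apart.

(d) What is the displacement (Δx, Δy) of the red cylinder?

(1.4, -3.0)

The red cylinder was at about (5.0, 6.8) and moved to about (6.4, 3.8).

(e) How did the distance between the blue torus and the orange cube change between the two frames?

-0.6

Before: roughly 6.7 units apart; after: 6.1. That's 0.6 units closer together.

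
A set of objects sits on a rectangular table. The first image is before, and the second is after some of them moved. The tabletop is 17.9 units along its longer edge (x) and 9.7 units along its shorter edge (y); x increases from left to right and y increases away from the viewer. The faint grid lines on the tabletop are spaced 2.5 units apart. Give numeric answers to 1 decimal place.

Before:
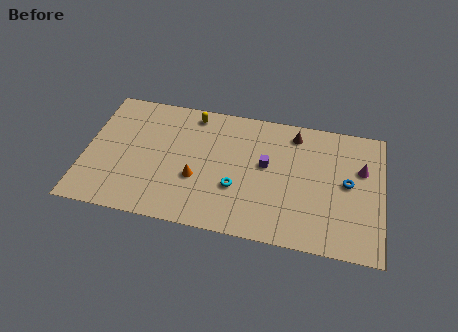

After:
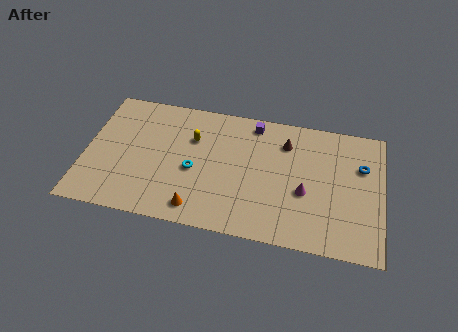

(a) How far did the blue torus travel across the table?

1.6

The blue torus moved from about (15.8, 5.1) to (16.6, 6.5), a distance of √(0.8² + 1.4²) ≈ 1.6.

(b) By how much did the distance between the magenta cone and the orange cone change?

-3.4

Before: roughly 10.2 units apart; after: 6.8. That's 3.4 units closer together.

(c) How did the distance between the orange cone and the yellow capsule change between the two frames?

+0.3

They were about 4.9 units apart before and 5.2 after — 0.3 units further apart.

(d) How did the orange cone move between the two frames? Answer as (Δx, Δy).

(0.2, -2.2)

The orange cone was at about (6.8, 3.6) and moved to about (7.0, 1.4).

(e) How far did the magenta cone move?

4.1

The magenta cone moved from about (16.6, 6.3) to (13.3, 3.9), a distance of √(3.3² + 2.4²) ≈ 4.1.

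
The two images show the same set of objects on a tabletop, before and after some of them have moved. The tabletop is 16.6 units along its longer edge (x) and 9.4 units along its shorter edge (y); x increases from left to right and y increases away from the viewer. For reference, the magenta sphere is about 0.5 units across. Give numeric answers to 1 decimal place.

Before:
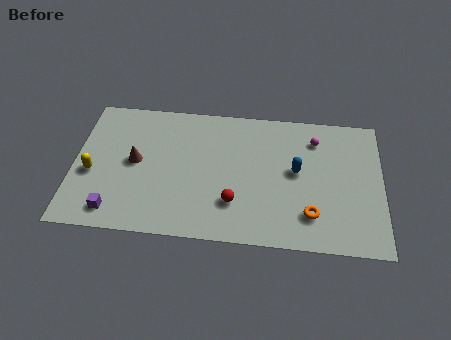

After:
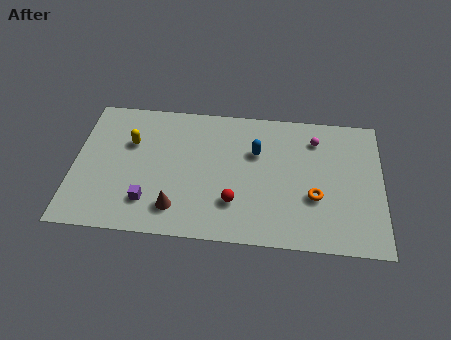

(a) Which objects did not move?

the magenta sphere and the red sphere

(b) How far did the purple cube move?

2.0

The purple cube was near (2.3, 1.4) before and (4.1, 2.2) after, so it travelled √(1.8² + 0.8²) ≈ 2.0 units.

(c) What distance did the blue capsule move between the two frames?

2.5

The blue capsule was near (12.0, 5.1) before and (9.8, 6.2) after, so it travelled √(2.2² + 1.1²) ≈ 2.5 units.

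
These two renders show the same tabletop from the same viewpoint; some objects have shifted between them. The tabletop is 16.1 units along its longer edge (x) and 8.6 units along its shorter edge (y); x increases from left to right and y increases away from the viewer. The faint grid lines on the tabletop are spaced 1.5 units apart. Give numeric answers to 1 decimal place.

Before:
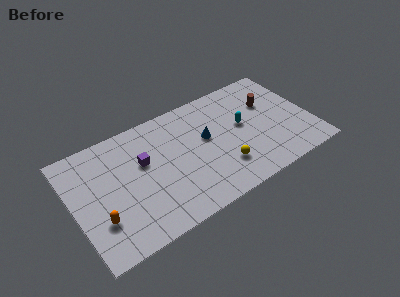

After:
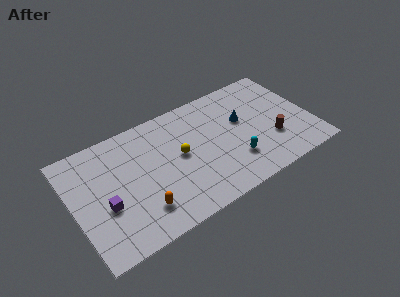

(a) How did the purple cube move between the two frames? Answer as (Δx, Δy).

(-2.8, -1.9)

From the two frames, the purple cube sits at roughly (4.8, 5.3) before and (2.0, 3.4) after.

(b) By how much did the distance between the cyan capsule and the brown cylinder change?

+0.5

They were about 2.2 units apart before and 2.7 after — 0.5 units further apart.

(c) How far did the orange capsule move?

2.8

The orange capsule was near (1.5, 2.6) before and (4.2, 2.0) after, so it travelled √(2.7² + 0.6²) ≈ 2.8 units.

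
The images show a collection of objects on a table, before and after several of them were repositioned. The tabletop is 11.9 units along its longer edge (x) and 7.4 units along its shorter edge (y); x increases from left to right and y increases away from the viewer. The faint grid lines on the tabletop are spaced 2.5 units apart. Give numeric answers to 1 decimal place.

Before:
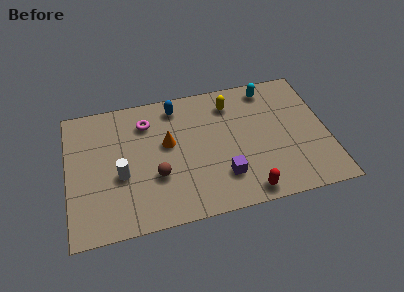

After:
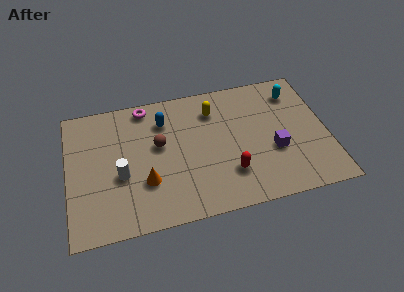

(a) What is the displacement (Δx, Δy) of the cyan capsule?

(1.2, -0.5)

The cyan capsule was at about (9.4, 6.4) and moved to about (10.6, 5.9).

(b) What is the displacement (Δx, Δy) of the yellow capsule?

(-0.8, -0.2)

From the two frames, the yellow capsule sits at roughly (7.6, 5.9) before and (6.8, 5.7) after.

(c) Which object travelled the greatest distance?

the purple cube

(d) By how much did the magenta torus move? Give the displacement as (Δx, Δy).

(0.0, 0.9)

The magenta torus was at about (3.7, 5.7) and moved to about (3.7, 6.6).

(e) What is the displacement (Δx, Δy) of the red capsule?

(-0.7, 1.2)

From the two frames, the red capsule sits at roughly (8.0, 0.8) before and (7.3, 2.0) after.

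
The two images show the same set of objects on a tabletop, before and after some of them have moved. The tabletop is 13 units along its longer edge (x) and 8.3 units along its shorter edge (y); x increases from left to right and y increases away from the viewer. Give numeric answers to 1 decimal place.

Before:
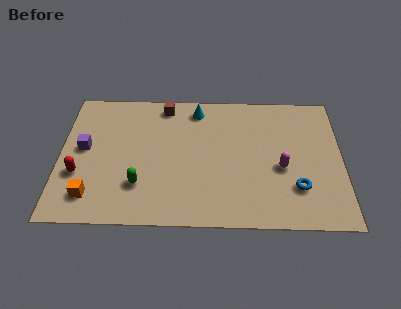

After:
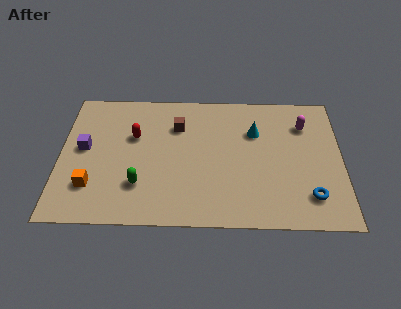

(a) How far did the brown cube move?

1.4

From (4.8, 7.3) to (5.4, 6.0), the brown cube covered √(0.6² + 1.3²) ≈ 1.4 units.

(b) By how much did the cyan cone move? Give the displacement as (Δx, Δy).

(2.7, -1.4)

The cyan cone started near (6.3, 7.1) and ended near (9.0, 5.7).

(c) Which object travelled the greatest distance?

the red capsule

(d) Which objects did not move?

the purple cube and the green capsule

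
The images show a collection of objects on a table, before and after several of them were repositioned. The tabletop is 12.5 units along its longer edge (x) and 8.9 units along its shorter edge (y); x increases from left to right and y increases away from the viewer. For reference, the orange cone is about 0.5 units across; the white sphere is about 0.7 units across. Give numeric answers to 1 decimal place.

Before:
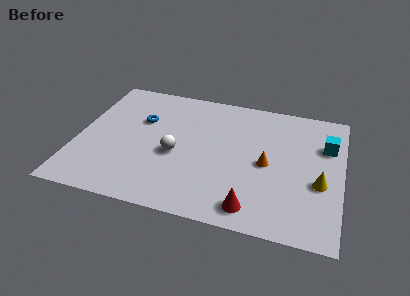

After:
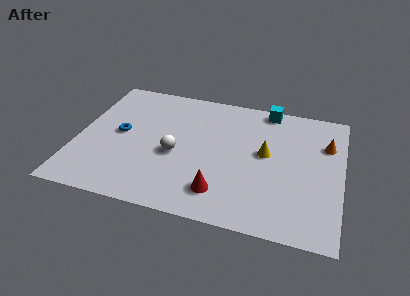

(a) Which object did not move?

the white sphere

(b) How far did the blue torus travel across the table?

1.5

From (2.9, 5.8) to (2.0, 4.6), the blue torus covered √(0.9² + 1.2²) ≈ 1.5 units.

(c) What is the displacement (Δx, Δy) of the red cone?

(-1.5, 0.6)

The red cone was at about (8.5, 1.2) and moved to about (7.0, 1.8).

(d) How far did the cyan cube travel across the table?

3.5

The cyan cube was near (11.7, 6.1) before and (8.8, 8.1) after, so it travelled √(2.9² + 2.0²) ≈ 3.5 units.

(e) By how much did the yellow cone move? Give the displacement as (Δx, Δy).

(-2.6, 1.4)

From the two frames, the yellow cone sits at roughly (11.5, 3.5) before and (8.9, 4.9) after.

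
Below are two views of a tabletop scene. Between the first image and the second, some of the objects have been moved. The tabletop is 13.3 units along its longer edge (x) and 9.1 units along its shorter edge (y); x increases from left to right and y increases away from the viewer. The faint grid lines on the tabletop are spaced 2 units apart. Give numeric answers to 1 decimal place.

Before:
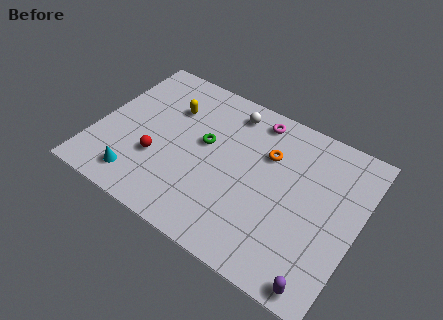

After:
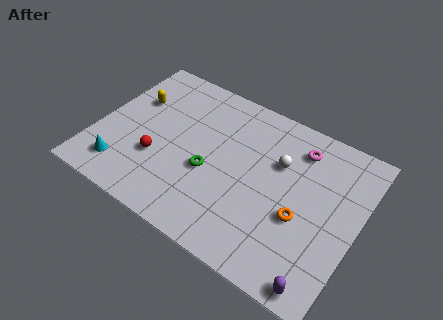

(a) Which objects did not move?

the red sphere and the purple capsule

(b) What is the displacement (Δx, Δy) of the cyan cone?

(-0.9, 0.2)

From the two frames, the cyan cone sits at roughly (2.6, 1.5) before and (1.7, 1.7) after.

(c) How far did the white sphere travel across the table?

3.3

From (6.3, 7.7) to (9.1, 6.0), the white sphere covered √(2.8² + 1.7²) ≈ 3.3 units.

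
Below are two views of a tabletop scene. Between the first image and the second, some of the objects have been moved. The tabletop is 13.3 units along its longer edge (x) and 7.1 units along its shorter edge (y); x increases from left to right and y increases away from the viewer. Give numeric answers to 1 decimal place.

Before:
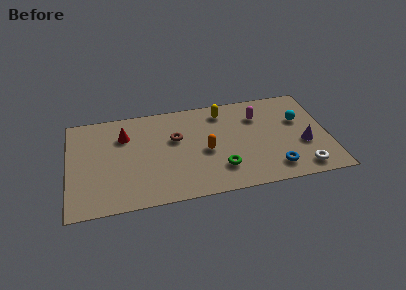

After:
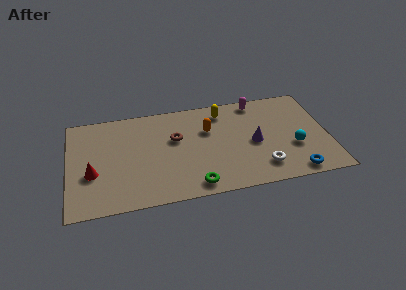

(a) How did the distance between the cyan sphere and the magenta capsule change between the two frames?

+1.9

Before: roughly 2.2 units apart; after: 4.1. That's 1.9 units further apart.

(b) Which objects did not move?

the brown torus and the yellow capsule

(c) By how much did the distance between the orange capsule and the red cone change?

+1.8

Before: roughly 4.5 units apart; after: 6.3. That's 1.8 units further apart.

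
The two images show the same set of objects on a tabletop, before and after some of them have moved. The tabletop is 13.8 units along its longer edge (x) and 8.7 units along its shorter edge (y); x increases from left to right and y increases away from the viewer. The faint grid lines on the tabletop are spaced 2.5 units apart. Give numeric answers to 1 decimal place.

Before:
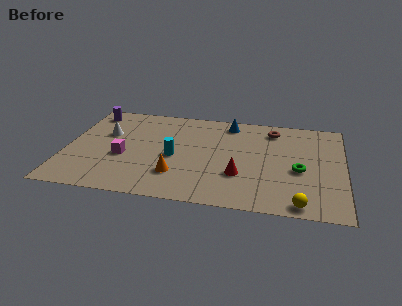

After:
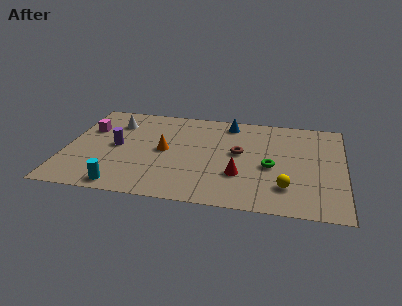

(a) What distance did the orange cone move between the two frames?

2.2

The orange cone was near (5.6, 2.3) before and (4.9, 4.4) after, so it travelled √(0.7² + 2.1²) ≈ 2.2 units.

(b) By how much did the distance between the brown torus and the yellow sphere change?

-3.0

The distance was about 6.6 in the first image and 3.6 in the second, so they moved 3.0 units closer together.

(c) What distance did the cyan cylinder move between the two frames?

3.8

The cyan cylinder was near (5.4, 3.9) before and (3.0, 0.9) after, so it travelled √(2.4² + 3.0²) ≈ 3.8 units.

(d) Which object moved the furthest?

the cyan cylinder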